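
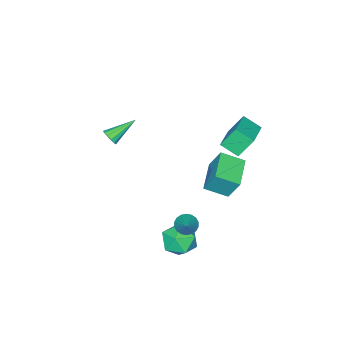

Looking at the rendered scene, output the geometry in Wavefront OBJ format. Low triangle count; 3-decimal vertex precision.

v 2.401 3.746 -4.533
v 3.571 3.888 -4.147
v 2.389 1.872 -3.813
v 3.559 2.014 -3.427
v 2.643 2.642 -2.874
v 2.651 3.801 -3.319
v 3.309 1.959 -4.641
v 3.317 3.118 -5.086
v 4.133 2.783 -4.213
v 3.721 3.205 -3.121
v 2.239 2.555 -4.839
v 1.827 2.977 -3.747
v 2.702 3.162 -2.479
v 3.301 2.95 -2.839
v 3.618 3.958 -1.421
v 3.225 3.231 -2.984
v 3.045 3.498 -3.029
v 2.798 3.698 -2.965
v 2.531 3.793 -2.805
v 2.298 3.762 -2.58
v 2.145 3.613 -2.336
v 2.103 3.374 -2.119
v 2.179 3.094 -1.974
v 2.358 2.827 -1.929
v 2.606 2.626 -1.993
v 2.872 2.532 -2.153
v 3.105 2.562 -2.378
v 3.258 2.712 -2.622
v -1.983 3.603 2.419
v -1.606 2.521 3.074
v -2.686 4.172 3.763
v -2.308 3.089 4.418
v -0.232 4.531 2.942
v 0.146 3.448 3.597
v -0.934 5.099 4.286
v -0.557 4.017 4.941
v -1.206 3.365 -0.09
v -1.348 4.14 1.484
v 0.497 4.459 -0.475
v 0.355 5.234 1.099
v -0.315 2.206 0.561
v -0.457 2.981 2.135
v 1.388 3.3 0.176
v 1.246 4.075 1.75
v 2.144 -3.67 1.099
v 2.404 -3.849 1.634
v 0.496 -3.07 2.101
v 2.496 -3.515 1.586
v 2.477 -3.231 1.384
v 2.352 -3.086 1.092
v 2.161 -3.126 0.802
v 1.965 -3.339 0.606
v 1.826 -3.657 0.568
v 1.788 -3.979 0.698
v 1.863 -4.203 0.955
v 2.027 -4.258 1.259
v 2.229 -4.125 1.511
f 1 12 6
f 1 6 2
f 1 2 8
f 1 8 11
f 1 11 12
f 2 6 10
f 6 12 5
f 12 11 3
f 11 8 7
f 8 2 9
f 4 10 5
f 4 5 3
f 4 3 7
f 4 7 9
f 4 9 10
f 5 10 6
f 3 5 12
f 7 3 11
f 9 7 8
f 10 9 2
f 14 13 16
f 14 16 15
f 16 13 17
f 16 17 15
f 17 13 18
f 17 18 15
f 18 13 19
f 18 19 15
f 19 13 20
f 19 20 15
f 20 13 21
f 20 21 15
f 21 13 22
f 21 22 15
f 22 13 23
f 22 23 15
f 23 13 24
f 23 24 15
f 24 13 25
f 24 25 15
f 25 13 26
f 25 26 15
f 26 13 27
f 26 27 15
f 27 13 28
f 27 28 15
f 28 13 14
f 28 14 15
f 30 32 29
f 33 30 29
f 29 32 31
f 31 33 29
f 30 36 32
f 34 30 33
f 34 36 30
f 32 36 31
f 35 33 31
f 31 36 35
f 35 34 33
f 36 34 35
f 38 40 37
f 41 38 37
f 37 40 39
f 39 41 37
f 38 44 40
f 42 38 41
f 42 44 38
f 40 44 39
f 43 41 39
f 39 44 43
f 43 42 41
f 44 42 43
f 46 45 48
f 46 48 47
f 48 45 49
f 48 49 47
f 49 45 50
f 49 50 47
f 50 45 51
f 50 51 47
f 51 45 52
f 51 52 47
f 52 45 53
f 52 53 47
f 53 45 54
f 53 54 47
f 54 45 55
f 54 55 47
f 55 45 56
f 55 56 47
f 56 45 57
f 56 57 47
f 57 45 46
f 57 46 47



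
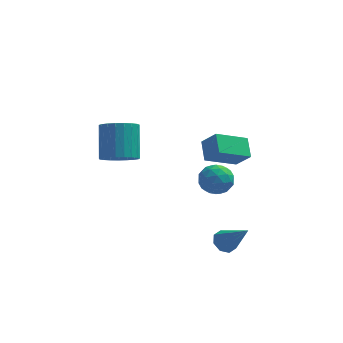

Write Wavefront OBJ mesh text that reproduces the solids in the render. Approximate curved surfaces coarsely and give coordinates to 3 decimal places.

v -2.04 -2.122 1.303
v -1.391 -2.65 1.814
v -1.492 -1.325 3.309
v -2.14 -0.798 2.797
v -1.149 -2.397 1.606
v -1.25 -1.072 3.101
v -1.061 -2.096 1.345
v -1.162 -0.771 2.84
v -1.142 -1.8 1.077
v -1.243 -0.475 2.572
v -1.378 -1.56 0.848
v -1.479 -0.235 2.343
v -1.729 -1.417 0.698
v -1.83 -0.092 2.193
v -2.133 -1.396 0.652
v -2.234 -0.071 2.147
v -2.521 -1.5 0.719
v -2.622 -0.175 2.213
v -2.826 -1.713 0.886
v -2.927 -0.388 2.381
v -2.995 -1.996 1.126
v -3.096 -0.671 2.621
v -2.999 -2.301 1.396
v -3.1 -0.976 2.891
v -2.836 -2.575 1.65
v -2.937 -1.25 3.145
v -2.536 -2.771 1.844
v -2.637 -1.446 3.339
v -2.151 -2.855 1.944
v -2.251 -1.53 3.439
v -1.745 -2.812 1.934
v -1.846 -1.487 3.428
v 3.533 -1.567 0.701
v 2.036 -2.357 1.518
v 3.345 -0.569 1.32
v 1.847 -1.358 2.137
v 4.233 -1.982 1.583
v 2.735 -2.771 2.4
v 4.044 -0.983 2.202
v 2.547 -1.773 3.019
v 3.088 -3.325 -3.671
v 3.626 -2.93 -3.844
v 4.192 -4.155 -2.129
v 3.309 -2.697 -3.491
v 2.862 -2.832 -3.244
v 2.548 -3.257 -3.247
v 2.55 -3.721 -3.498
v 2.867 -3.954 -3.851
v 3.313 -3.818 -4.098
v 3.628 -3.394 -4.095
v 1.666 3.491 -4.083
v 2.572 3.883 -4.238
v 2.348 2.137 -3.522
v 3.254 2.529 -3.677
v 2.666 2.899 -2.959
v 2.245 3.736 -3.306
v 2.675 2.284 -4.454
v 2.254 3.121 -4.801
v 3.196 3.137 -4.467
v 3.19 3.517 -3.544
v 1.73 2.503 -4.216
v 1.724 2.883 -3.293
v 2.059 3.806 -4.21
v 2.861 2.214 -3.55
v 2.515 2.432 -3.128
v 3.047 2.662 -3.22
v 1.867 3.719 -3.662
v 2.399 3.95 -3.753
v 2.454 3.371 -3.001
v 2.521 2.07 -4.007
v 3.053 2.301 -4.098
v 1.873 3.358 -4.54
v 2.405 3.588 -4.632
v 2.466 2.649 -4.759
v 2.958 3.598 -4.436
v 3.359 2.802 -4.106
v 3.019 2.658 -4.563
v 2.771 3.15 -4.767
v 2.955 3.821 -3.893
v 3.355 3.025 -3.563
v 3.01 3.242 -3.141
v 2.762 3.734 -3.345
v 3.321 3.382 -4.028
v 1.565 2.995 -4.197
v 1.965 2.199 -3.867
v 2.158 2.286 -4.415
v 1.91 2.778 -4.619
v 1.561 3.218 -3.654
v 1.962 2.422 -3.324
v 2.149 2.87 -2.993
v 1.901 3.362 -3.197
v 1.599 2.638 -3.732
f 2 1 5
f 2 5 3
f 3 5 6
f 3 6 4
f 5 1 7
f 5 7 6
f 6 7 8
f 6 8 4
f 7 1 9
f 7 9 8
f 8 9 10
f 8 10 4
f 9 1 11
f 9 11 10
f 10 11 12
f 10 12 4
f 11 1 13
f 11 13 12
f 12 13 14
f 12 14 4
f 13 1 15
f 13 15 14
f 14 15 16
f 14 16 4
f 15 1 17
f 15 17 16
f 16 17 18
f 16 18 4
f 17 1 19
f 17 19 18
f 18 19 20
f 18 20 4
f 19 1 21
f 19 21 20
f 20 21 22
f 20 22 4
f 21 1 23
f 21 23 22
f 22 23 24
f 22 24 4
f 23 1 25
f 23 25 24
f 24 25 26
f 24 26 4
f 25 1 27
f 25 27 26
f 26 27 28
f 26 28 4
f 27 1 29
f 27 29 28
f 28 29 30
f 28 30 4
f 29 1 31
f 29 31 30
f 30 31 32
f 30 32 4
f 31 1 2
f 31 2 32
f 32 2 3
f 32 3 4
f 34 36 33
f 37 34 33
f 33 36 35
f 35 37 33
f 34 40 36
f 38 34 37
f 38 40 34
f 36 40 35
f 39 37 35
f 35 40 39
f 39 38 37
f 40 38 39
f 42 41 44
f 42 44 43
f 44 41 45
f 44 45 43
f 45 41 46
f 45 46 43
f 46 41 47
f 46 47 43
f 47 41 48
f 47 48 43
f 48 41 49
f 48 49 43
f 49 41 50
f 49 50 43
f 50 41 42
f 50 42 43
f 51 88 67
f 88 62 91
f 67 91 56
f 88 91 67
f 51 67 63
f 67 56 68
f 63 68 52
f 67 68 63
f 51 63 72
f 63 52 73
f 72 73 58
f 63 73 72
f 51 72 84
f 72 58 87
f 84 87 61
f 72 87 84
f 51 84 88
f 84 61 92
f 88 92 62
f 84 92 88
f 52 68 79
f 68 56 82
f 79 82 60
f 68 82 79
f 56 91 69
f 91 62 90
f 69 90 55
f 91 90 69
f 62 92 89
f 92 61 85
f 89 85 53
f 92 85 89
f 61 87 86
f 87 58 74
f 86 74 57
f 87 74 86
f 58 73 78
f 73 52 75
f 78 75 59
f 73 75 78
f 54 80 66
f 80 60 81
f 66 81 55
f 80 81 66
f 54 66 64
f 66 55 65
f 64 65 53
f 66 65 64
f 54 64 71
f 64 53 70
f 71 70 57
f 64 70 71
f 54 71 76
f 71 57 77
f 76 77 59
f 71 77 76
f 54 76 80
f 76 59 83
f 80 83 60
f 76 83 80
f 55 81 69
f 81 60 82
f 69 82 56
f 81 82 69
f 53 65 89
f 65 55 90
f 89 90 62
f 65 90 89
f 57 70 86
f 70 53 85
f 86 85 61
f 70 85 86
f 59 77 78
f 77 57 74
f 78 74 58
f 77 74 78
f 60 83 79
f 83 59 75
f 79 75 52
f 83 75 79



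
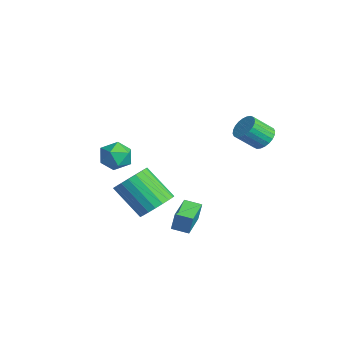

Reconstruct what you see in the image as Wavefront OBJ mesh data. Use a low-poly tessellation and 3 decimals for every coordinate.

v 3.594 3.212 3.567
v 4.088 2.851 3.248
v 3.96 1.927 4.094
v 3.466 2.288 4.413
v 4.233 2.993 3.425
v 4.105 2.069 4.271
v 4.281 3.169 3.623
v 4.152 2.244 4.47
v 4.224 3.351 3.813
v 4.095 2.426 4.66
v 4.071 3.511 3.966
v 3.942 2.587 4.812
v 3.846 3.627 4.058
v 3.717 2.702 4.904
v 3.582 3.679 4.075
v 3.454 2.755 4.921
v 3.32 3.66 4.015
v 3.192 2.736 4.861
v 3.1 3.573 3.886
v 2.972 2.649 4.732
v 2.955 3.431 3.709
v 2.827 2.507 4.555
v 2.908 3.256 3.51
v 2.779 2.331 4.357
v 2.965 3.074 3.32
v 2.836 2.149 4.167
v 3.118 2.913 3.168
v 2.989 1.989 4.014
v 3.343 2.798 3.076
v 3.214 1.873 3.922
v 3.606 2.745 3.059
v 3.478 1.821 3.905
v 3.868 2.764 3.119
v 3.74 1.84 3.965
v 3.054 -0.976 -1.714
v 3.204 -0.847 -0.704
v 1.891 -0.078 -1.657
v 2.041 0.051 -0.646
v 3.559 -0.311 -1.874
v 3.709 -0.182 -0.863
v 2.396 0.587 -1.816
v 2.546 0.716 -0.806
v 0.864 -2.885 2.835
v 1.453 -2.27 2.83
v 1.827 -3.81 2.49
v 2.416 -3.195 2.485
v 2.065 -3.442 3.22
v 1.47 -2.871 3.434
v 1.81 -3.209 1.886
v 1.215 -2.638 2.1
v 2.038 -2.47 2.244
v 2.195 -2.614 3.068
v 1.085 -3.466 2.252
v 1.242 -3.61 3.076
v 0.344 -0.632 -1.937
v 1.101 -0.63 -1.298
v -0.108 -1.507 0.135
v -0.864 -1.508 -0.503
v 0.925 -0.266 -1.224
v -0.283 -1.142 0.21
v 0.649 0.036 -1.272
v -0.56 -0.841 0.162
v 0.32 0.222 -1.436
v -0.889 -0.655 -0.002
v -0.005 0.26 -1.686
v -1.213 -0.617 -0.252
v -0.269 0.144 -1.98
v -1.478 -0.732 -0.546
v -0.427 -0.106 -2.266
v -1.636 -0.982 -0.832
v -0.452 -0.447 -2.495
v -1.661 -1.323 -1.061
v -0.339 -0.82 -2.628
v -1.548 -1.696 -1.194
v -0.108 -1.16 -2.641
v -1.317 -2.037 -1.207
v 0.201 -1.409 -2.533
v -1.007 -2.286 -1.099
v 0.535 -1.524 -2.321
v -0.673 -2.4 -0.888
v 0.836 -1.484 -2.044
v -0.372 -2.361 -0.61
v 1.052 -1.297 -1.747
v -0.156 -2.174 -0.313
v 1.146 -0.995 -1.484
v -0.063 -1.872 -0.05
f 2 1 5
f 2 5 3
f 3 5 6
f 3 6 4
f 5 1 7
f 5 7 6
f 6 7 8
f 6 8 4
f 7 1 9
f 7 9 8
f 8 9 10
f 8 10 4
f 9 1 11
f 9 11 10
f 10 11 12
f 10 12 4
f 11 1 13
f 11 13 12
f 12 13 14
f 12 14 4
f 13 1 15
f 13 15 14
f 14 15 16
f 14 16 4
f 15 1 17
f 15 17 16
f 16 17 18
f 16 18 4
f 17 1 19
f 17 19 18
f 18 19 20
f 18 20 4
f 19 1 21
f 19 21 20
f 20 21 22
f 20 22 4
f 21 1 23
f 21 23 22
f 22 23 24
f 22 24 4
f 23 1 25
f 23 25 24
f 24 25 26
f 24 26 4
f 25 1 27
f 25 27 26
f 26 27 28
f 26 28 4
f 27 1 29
f 27 29 28
f 28 29 30
f 28 30 4
f 29 1 31
f 29 31 30
f 30 31 32
f 30 32 4
f 31 1 33
f 31 33 32
f 32 33 34
f 32 34 4
f 33 1 2
f 33 2 34
f 34 2 3
f 34 3 4
f 36 38 35
f 39 36 35
f 35 38 37
f 37 39 35
f 36 42 38
f 40 36 39
f 40 42 36
f 38 42 37
f 41 39 37
f 37 42 41
f 41 40 39
f 42 40 41
f 43 54 48
f 43 48 44
f 43 44 50
f 43 50 53
f 43 53 54
f 44 48 52
f 48 54 47
f 54 53 45
f 53 50 49
f 50 44 51
f 46 52 47
f 46 47 45
f 46 45 49
f 46 49 51
f 46 51 52
f 47 52 48
f 45 47 54
f 49 45 53
f 51 49 50
f 52 51 44
f 56 55 59
f 56 59 57
f 57 59 60
f 57 60 58
f 59 55 61
f 59 61 60
f 60 61 62
f 60 62 58
f 61 55 63
f 61 63 62
f 62 63 64
f 62 64 58
f 63 55 65
f 63 65 64
f 64 65 66
f 64 66 58
f 65 55 67
f 65 67 66
f 66 67 68
f 66 68 58
f 67 55 69
f 67 69 68
f 68 69 70
f 68 70 58
f 69 55 71
f 69 71 70
f 70 71 72
f 70 72 58
f 71 55 73
f 71 73 72
f 72 73 74
f 72 74 58
f 73 55 75
f 73 75 74
f 74 75 76
f 74 76 58
f 75 55 77
f 75 77 76
f 76 77 78
f 76 78 58
f 77 55 79
f 77 79 78
f 78 79 80
f 78 80 58
f 79 55 81
f 79 81 80
f 80 81 82
f 80 82 58
f 81 55 83
f 81 83 82
f 82 83 84
f 82 84 58
f 83 55 85
f 83 85 84
f 84 85 86
f 84 86 58
f 85 55 56
f 85 56 86
f 86 56 57
f 86 57 58



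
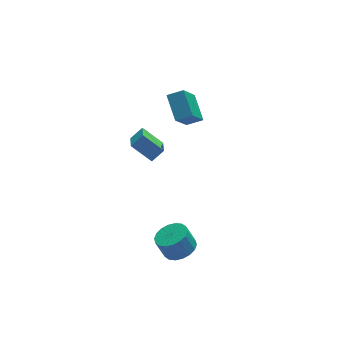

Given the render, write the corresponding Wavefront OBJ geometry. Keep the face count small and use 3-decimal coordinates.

v 0.054 0.817 4.165
v 0.925 0.606 4.537
v 0.039 2.254 5.016
v 0.91 2.043 5.387
v 1.01 1.817 2.493
v 1.881 1.606 2.864
v 0.995 3.254 3.343
v 1.866 3.043 3.715
v -0.923 -3.023 -3.131
v -0.034 -2.892 -2.823
v -0.468 -2.625 -1.682
v -1.357 -2.757 -1.989
v -0.145 -2.506 -2.955
v -0.58 -2.239 -1.814
v -0.411 -2.223 -3.123
v -0.846 -1.956 -1.981
v -0.778 -2.098 -3.292
v -1.213 -1.832 -2.15
v -1.174 -2.157 -3.429
v -1.608 -1.89 -2.287
v -1.52 -2.387 -3.507
v -1.954 -2.12 -2.365
v -1.747 -2.743 -3.51
v -2.182 -2.477 -2.369
v -1.812 -3.155 -3.438
v -2.246 -2.888 -2.297
v -1.7 -3.541 -3.306
v -2.135 -3.274 -2.165
v -1.434 -3.824 -3.139
v -1.869 -3.557 -1.997
v -1.067 -3.948 -2.97
v -1.502 -3.682 -1.828
v -0.672 -3.89 -2.833
v -1.106 -3.623 -1.691
v -0.326 -3.66 -2.755
v -0.76 -3.393 -1.613
v -0.098 -3.303 -2.751
v -0.533 -3.037 -1.61
v -1.568 3.754 0.18
v -1.899 2.556 0.779
v -0.847 3.866 0.804
v -1.178 2.667 1.402
v -0.622 3.013 -0.782
v -0.953 1.814 -0.184
v 0.099 3.124 -0.159
v -0.232 1.926 0.44
f 2 4 1
f 5 2 1
f 1 4 3
f 3 5 1
f 2 8 4
f 6 2 5
f 6 8 2
f 4 8 3
f 7 5 3
f 3 8 7
f 7 6 5
f 8 6 7
f 10 9 13
f 10 13 11
f 11 13 14
f 11 14 12
f 13 9 15
f 13 15 14
f 14 15 16
f 14 16 12
f 15 9 17
f 15 17 16
f 16 17 18
f 16 18 12
f 17 9 19
f 17 19 18
f 18 19 20
f 18 20 12
f 19 9 21
f 19 21 20
f 20 21 22
f 20 22 12
f 21 9 23
f 21 23 22
f 22 23 24
f 22 24 12
f 23 9 25
f 23 25 24
f 24 25 26
f 24 26 12
f 25 9 27
f 25 27 26
f 26 27 28
f 26 28 12
f 27 9 29
f 27 29 28
f 28 29 30
f 28 30 12
f 29 9 31
f 29 31 30
f 30 31 32
f 30 32 12
f 31 9 33
f 31 33 32
f 32 33 34
f 32 34 12
f 33 9 35
f 33 35 34
f 34 35 36
f 34 36 12
f 35 9 37
f 35 37 36
f 36 37 38
f 36 38 12
f 37 9 10
f 37 10 38
f 38 10 11
f 38 11 12
f 40 42 39
f 43 40 39
f 39 42 41
f 41 43 39
f 40 46 42
f 44 40 43
f 44 46 40
f 42 46 41
f 45 43 41
f 41 46 45
f 45 44 43
f 46 44 45



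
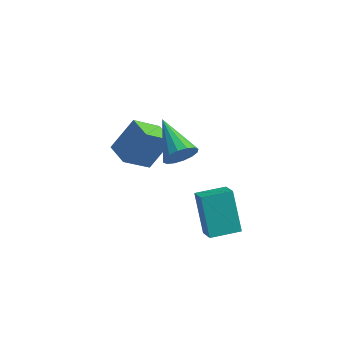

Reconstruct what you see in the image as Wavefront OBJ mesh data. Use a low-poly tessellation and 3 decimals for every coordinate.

v 1.896 2.452 -1.791
v 2.505 1.683 -1.084
v 3.048 3.382 -1.772
v 3.657 2.612 -1.065
v 2.703 1.488 -3.535
v 3.312 0.718 -2.828
v 3.855 2.417 -3.516
v 4.464 1.648 -2.809
v 2.045 0.432 3.111
v 2.58 0.663 3.688
v 0.635 1.808 3.869
v 2.655 0.921 3.359
v 2.566 1.048 2.964
v 2.338 1.01 2.608
v 2.031 0.817 2.387
v 1.728 0.521 2.36
v 1.509 0.202 2.534
v 1.435 -0.056 2.863
v 1.523 -0.183 3.258
v 1.752 -0.145 3.614
v 2.059 0.048 3.835
v 2.362 0.344 3.862
v -1.271 1.842 -0.07
v -0.544 2.782 1.362
v -2.223 2.62 -0.097
v -1.496 3.56 1.334
v -0.424 2.84 -1.154
v 0.303 3.78 0.277
v -1.376 3.618 -1.182
v -0.649 4.558 0.25
f 2 4 1
f 5 2 1
f 1 4 3
f 3 5 1
f 2 8 4
f 6 2 5
f 6 8 2
f 4 8 3
f 7 5 3
f 3 8 7
f 7 6 5
f 8 6 7
f 10 9 12
f 10 12 11
f 12 9 13
f 12 13 11
f 13 9 14
f 13 14 11
f 14 9 15
f 14 15 11
f 15 9 16
f 15 16 11
f 16 9 17
f 16 17 11
f 17 9 18
f 17 18 11
f 18 9 19
f 18 19 11
f 19 9 20
f 19 20 11
f 20 9 21
f 20 21 11
f 21 9 22
f 21 22 11
f 22 9 10
f 22 10 11
f 24 26 23
f 27 24 23
f 23 26 25
f 25 27 23
f 24 30 26
f 28 24 27
f 28 30 24
f 26 30 25
f 29 27 25
f 25 30 29
f 29 28 27
f 30 28 29



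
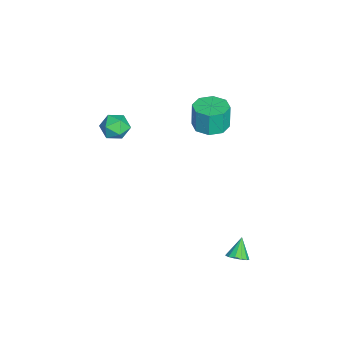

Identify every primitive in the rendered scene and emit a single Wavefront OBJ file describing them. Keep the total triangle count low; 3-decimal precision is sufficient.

v -2.19 1.927 0.438
v -1.486 2.547 0.496
v -1.606 2.553 1.881
v -2.31 1.933 1.822
v -2.128 2.865 0.438
v -2.249 2.871 1.823
v -2.807 2.633 0.38
v -2.928 2.64 1.765
v -3.124 1.988 0.356
v -3.245 1.995 1.741
v -2.894 1.307 0.379
v -3.014 1.313 1.764
v -2.251 0.989 0.437
v -2.372 0.995 1.822
v -1.572 1.22 0.495
v -1.693 1.227 1.88
v -1.255 1.865 0.519
v -1.376 1.872 1.904
v 0.293 -2.087 2.487
v 1.067 -2.146 2.296
v 0.493 -2.834 3.524
v 1.267 -2.893 3.333
v 0.968 -2.195 3.585
v 0.845 -1.734 2.944
v 0.715 -3.246 2.876
v 0.592 -2.785 2.235
v 1.328 -2.862 2.537
v 1.484 -2.212 2.975
v 0.076 -2.768 2.845
v 0.232 -2.118 3.283
v 4.334 3.444 -3.459
v 4.615 3.049 -3.14
v 3.626 3.636 -2.601
v 4.762 3.335 -3.083
v 4.773 3.656 -3.145
v 4.645 3.909 -3.307
v 4.419 4.014 -3.518
v 4.165 3.939 -3.71
v 3.966 3.706 -3.822
v 3.883 3.389 -3.82
v 3.944 3.09 -3.702
v 4.128 2.904 -3.508
v 4.379 2.888 -3.298
f 2 1 5
f 2 5 3
f 3 5 6
f 3 6 4
f 5 1 7
f 5 7 6
f 6 7 8
f 6 8 4
f 7 1 9
f 7 9 8
f 8 9 10
f 8 10 4
f 9 1 11
f 9 11 10
f 10 11 12
f 10 12 4
f 11 1 13
f 11 13 12
f 12 13 14
f 12 14 4
f 13 1 15
f 13 15 14
f 14 15 16
f 14 16 4
f 15 1 17
f 15 17 16
f 16 17 18
f 16 18 4
f 17 1 2
f 17 2 18
f 18 2 3
f 18 3 4
f 19 30 24
f 19 24 20
f 19 20 26
f 19 26 29
f 19 29 30
f 20 24 28
f 24 30 23
f 30 29 21
f 29 26 25
f 26 20 27
f 22 28 23
f 22 23 21
f 22 21 25
f 22 25 27
f 22 27 28
f 23 28 24
f 21 23 30
f 25 21 29
f 27 25 26
f 28 27 20
f 32 31 34
f 32 34 33
f 34 31 35
f 34 35 33
f 35 31 36
f 35 36 33
f 36 31 37
f 36 37 33
f 37 31 38
f 37 38 33
f 38 31 39
f 38 39 33
f 39 31 40
f 39 40 33
f 40 31 41
f 40 41 33
f 41 31 42
f 41 42 33
f 42 31 43
f 42 43 33
f 43 31 32
f 43 32 33



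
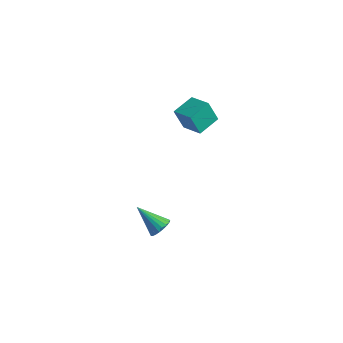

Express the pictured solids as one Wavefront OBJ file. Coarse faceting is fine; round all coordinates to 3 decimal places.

v -0.062 -0.724 -4.195
v 0.281 -0.506 -3.753
v -1.278 -0.816 -3.205
v 0.184 -0.298 -3.852
v 0.046 -0.163 -4.01
v -0.112 -0.126 -4.2
v -0.261 -0.192 -4.389
v -0.375 -0.35 -4.544
v -0.435 -0.572 -4.639
v -0.431 -0.821 -4.657
v -0.363 -1.053 -4.596
v -0.243 -1.228 -4.464
v -0.092 -1.316 -4.286
v 0.065 -1.301 -4.093
v 0.199 -1.187 -3.917
v 0.289 -0.992 -3.789
v 0.317 -0.751 -3.731
v -0.393 1.703 1.186
v -0.814 1.541 2.255
v -0.16 2.829 1.449
v -0.581 2.667 2.517
v 0.681 1.393 1.563
v 0.26 1.231 2.631
v 0.914 2.519 1.825
v 0.493 2.357 2.894
f 2 1 4
f 2 4 3
f 4 1 5
f 4 5 3
f 5 1 6
f 5 6 3
f 6 1 7
f 6 7 3
f 7 1 8
f 7 8 3
f 8 1 9
f 8 9 3
f 9 1 10
f 9 10 3
f 10 1 11
f 10 11 3
f 11 1 12
f 11 12 3
f 12 1 13
f 12 13 3
f 13 1 14
f 13 14 3
f 14 1 15
f 14 15 3
f 15 1 16
f 15 16 3
f 16 1 17
f 16 17 3
f 17 1 2
f 17 2 3
f 19 21 18
f 22 19 18
f 18 21 20
f 20 22 18
f 19 25 21
f 23 19 22
f 23 25 19
f 21 25 20
f 24 22 20
f 20 25 24
f 24 23 22
f 25 23 24



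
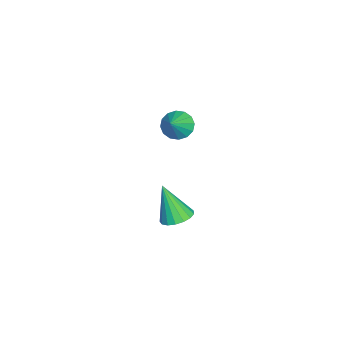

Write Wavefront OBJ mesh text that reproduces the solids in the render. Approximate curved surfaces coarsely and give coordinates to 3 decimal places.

v 2.609 -2.446 -2.191
v 3.1 -2.125 -1.989
v 2.391 -2.994 -0.789
v 2.872 -1.939 -1.951
v 2.584 -1.868 -1.969
v 2.302 -1.93 -2.036
v 2.09 -2.11 -2.14
v 1.997 -2.367 -2.255
v 2.044 -2.643 -2.355
v 2.22 -2.873 -2.418
v 2.486 -3.006 -2.428
v 2.779 -3.01 -2.384
v 3.034 -2.885 -2.296
v 3.191 -2.66 -2.184
v 3.214 -2.386 -2.073
v -2.226 -3.282 -1.146
v -1.815 -3.159 -1.621
v -1.414 -3.398 -0.474
v -1.883 -2.863 -1.488
v -2.043 -2.68 -1.263
v -2.252 -2.658 -1.007
v -2.454 -2.803 -0.788
v -2.595 -3.077 -0.665
v -2.637 -3.406 -0.671
v -2.568 -3.701 -0.805
v -2.408 -3.884 -1.029
v -2.199 -3.906 -1.285
v -1.997 -3.761 -1.504
v -1.857 -3.487 -1.627
f 2 1 4
f 2 4 3
f 4 1 5
f 4 5 3
f 5 1 6
f 5 6 3
f 6 1 7
f 6 7 3
f 7 1 8
f 7 8 3
f 8 1 9
f 8 9 3
f 9 1 10
f 9 10 3
f 10 1 11
f 10 11 3
f 11 1 12
f 11 12 3
f 12 1 13
f 12 13 3
f 13 1 14
f 13 14 3
f 14 1 15
f 14 15 3
f 15 1 2
f 15 2 3
f 17 16 19
f 17 19 18
f 19 16 20
f 19 20 18
f 20 16 21
f 20 21 18
f 21 16 22
f 21 22 18
f 22 16 23
f 22 23 18
f 23 16 24
f 23 24 18
f 24 16 25
f 24 25 18
f 25 16 26
f 25 26 18
f 26 16 27
f 26 27 18
f 27 16 28
f 27 28 18
f 28 16 29
f 28 29 18
f 29 16 17
f 29 17 18



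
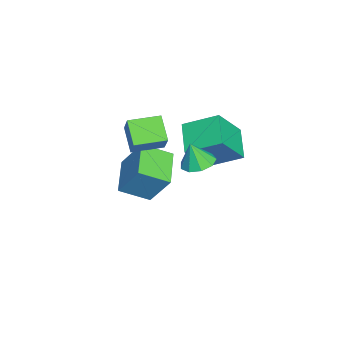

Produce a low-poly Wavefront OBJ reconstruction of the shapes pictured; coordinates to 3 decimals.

v -0.981 -4.331 0.131
v -2.028 -4.818 1.072
v -1.607 -2.839 0.207
v -2.655 -3.326 1.148
v -0.085 -4.014 1.292
v -1.133 -4.501 2.233
v -0.712 -2.522 1.368
v -1.759 -3.009 2.309
v -0.54 -0.83 1.786
v -0.493 0.846 2.614
v 0.937 -0.472 0.98
v 0.983 1.204 1.808
v 0.577 -1.684 3.452
v 0.623 -0.008 4.28
v 2.053 -1.326 2.646
v 2.1 0.35 3.474
v 3.393 -0.524 3.03
v 4.163 -0.81 2.914
v 3.447 -0.876 4.25
v 4.18 -0.264 3.07
v 3.828 0.159 3.208
v 3.273 0.263 3.263
v 2.774 -0.001 3.209
v 2.564 -0.511 3.071
v 2.742 -1.026 2.915
v 3.225 -1.307 2.812
v 3.786 -1.222 2.812
v -2.765 -5.111 -1.949
v -2.322 -4.056 -0.225
v -3.155 -3.649 -2.745
v -2.712 -2.593 -1.02
v -0.828 -4.927 -2.56
v -0.385 -3.871 -0.835
v -1.218 -3.464 -3.355
v -0.775 -2.409 -1.631
f 2 4 1
f 5 2 1
f 1 4 3
f 3 5 1
f 2 8 4
f 6 2 5
f 6 8 2
f 4 8 3
f 7 5 3
f 3 8 7
f 7 6 5
f 8 6 7
f 10 12 9
f 13 10 9
f 9 12 11
f 11 13 9
f 10 16 12
f 14 10 13
f 14 16 10
f 12 16 11
f 15 13 11
f 11 16 15
f 15 14 13
f 16 14 15
f 18 17 20
f 18 20 19
f 20 17 21
f 20 21 19
f 21 17 22
f 21 22 19
f 22 17 23
f 22 23 19
f 23 17 24
f 23 24 19
f 24 17 25
f 24 25 19
f 25 17 26
f 25 26 19
f 26 17 27
f 26 27 19
f 27 17 18
f 27 18 19
f 29 31 28
f 32 29 28
f 28 31 30
f 30 32 28
f 29 35 31
f 33 29 32
f 33 35 29
f 31 35 30
f 34 32 30
f 30 35 34
f 34 33 32
f 35 33 34



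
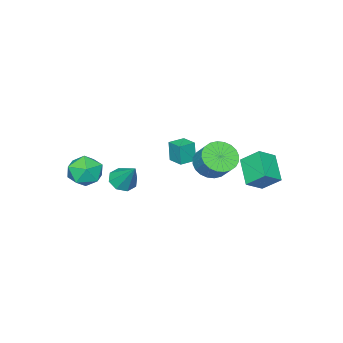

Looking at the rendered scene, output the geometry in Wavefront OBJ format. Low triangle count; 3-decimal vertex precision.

v -3.586 2.618 0.653
v -2.546 2.346 1.348
v -3.942 3.622 1.577
v -2.902 3.35 2.272
v -2.618 3.85 -0.312
v -1.578 3.578 0.383
v -2.974 4.854 0.612
v -1.934 4.582 1.307
v -1.034 1.616 1.496
v -0.121 1.115 1.629
v 0.247 2.062 2.677
v -0.666 2.564 2.544
v -0.019 1.392 1.344
v 0.348 2.339 2.392
v -0.072 1.702 1.082
v 0.295 2.649 2.13
v -0.272 2 0.883
v 0.095 2.947 1.932
v -0.587 2.239 0.777
v -0.22 3.186 1.826
v -0.971 2.383 0.781
v -0.604 3.33 1.83
v -1.364 2.411 0.894
v -0.997 3.358 1.942
v -1.706 2.318 1.098
v -1.339 3.265 2.147
v -1.947 2.118 1.363
v -1.579 3.065 2.411
v -2.048 1.841 1.648
v -1.681 2.788 2.696
v -1.995 1.531 1.91
v -1.628 2.478 2.958
v -1.795 1.233 2.108
v -1.428 2.18 3.157
v -1.48 0.994 2.214
v -1.113 1.941 3.263
v -1.096 0.85 2.21
v -0.729 1.797 3.259
v -0.703 0.822 2.098
v -0.336 1.769 3.146
v -0.361 0.915 1.893
v 0.006 1.862 2.942
v 1.85 -2.106 -0.033
v 2.607 -1.891 -0.326
v 2.09 -0.954 1.433
v 2.14 -1.51 -0.549
v 1.503 -1.478 -0.47
v 1.069 -1.813 -0.135
v 1.092 -2.321 0.26
v 1.559 -2.702 0.483
v 2.197 -2.734 0.404
v 2.631 -2.398 0.069
v -2.112 -1.201 0.407
v -2.192 -1.361 1.705
v -1.892 -0.215 0.542
v -1.972 -0.374 1.84
v -1.128 -1.426 0.44
v -1.208 -1.585 1.738
v -0.908 -0.439 0.575
v -0.988 -0.599 1.873
v 2.968 -2.581 0.663
v 3.902 -1.986 0.862
v 3.698 -4.014 1.518
v 4.632 -3.419 1.717
v 3.673 -3.153 2.241
v 3.222 -2.267 1.713
v 4.378 -3.733 0.667
v 3.927 -2.847 0.139
v 4.774 -2.698 0.864
v 4.338 -2.34 1.838
v 3.262 -3.66 0.542
v 2.826 -3.302 1.516
f 2 4 1
f 5 2 1
f 1 4 3
f 3 5 1
f 2 8 4
f 6 2 5
f 6 8 2
f 4 8 3
f 7 5 3
f 3 8 7
f 7 6 5
f 8 6 7
f 10 9 13
f 10 13 11
f 11 13 14
f 11 14 12
f 13 9 15
f 13 15 14
f 14 15 16
f 14 16 12
f 15 9 17
f 15 17 16
f 16 17 18
f 16 18 12
f 17 9 19
f 17 19 18
f 18 19 20
f 18 20 12
f 19 9 21
f 19 21 20
f 20 21 22
f 20 22 12
f 21 9 23
f 21 23 22
f 22 23 24
f 22 24 12
f 23 9 25
f 23 25 24
f 24 25 26
f 24 26 12
f 25 9 27
f 25 27 26
f 26 27 28
f 26 28 12
f 27 9 29
f 27 29 28
f 28 29 30
f 28 30 12
f 29 9 31
f 29 31 30
f 30 31 32
f 30 32 12
f 31 9 33
f 31 33 32
f 32 33 34
f 32 34 12
f 33 9 35
f 33 35 34
f 34 35 36
f 34 36 12
f 35 9 37
f 35 37 36
f 36 37 38
f 36 38 12
f 37 9 39
f 37 39 38
f 38 39 40
f 38 40 12
f 39 9 41
f 39 41 40
f 40 41 42
f 40 42 12
f 41 9 10
f 41 10 42
f 42 10 11
f 42 11 12
f 44 43 46
f 44 46 45
f 46 43 47
f 46 47 45
f 47 43 48
f 47 48 45
f 48 43 49
f 48 49 45
f 49 43 50
f 49 50 45
f 50 43 51
f 50 51 45
f 51 43 52
f 51 52 45
f 52 43 44
f 52 44 45
f 54 56 53
f 57 54 53
f 53 56 55
f 55 57 53
f 54 60 56
f 58 54 57
f 58 60 54
f 56 60 55
f 59 57 55
f 55 60 59
f 59 58 57
f 60 58 59
f 61 72 66
f 61 66 62
f 61 62 68
f 61 68 71
f 61 71 72
f 62 66 70
f 66 72 65
f 72 71 63
f 71 68 67
f 68 62 69
f 64 70 65
f 64 65 63
f 64 63 67
f 64 67 69
f 64 69 70
f 65 70 66
f 63 65 72
f 67 63 71
f 69 67 68
f 70 69 62



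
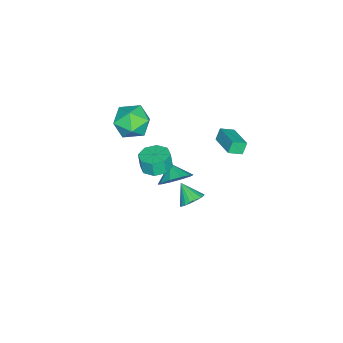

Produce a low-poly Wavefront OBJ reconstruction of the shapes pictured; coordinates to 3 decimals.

v -2.733 0.681 1.374
v -3.107 0.808 2.104
v -3.248 1.367 0.991
v -3.622 1.494 1.721
v -1.458 1.886 1.819
v -1.832 2.013 2.549
v -1.973 2.572 1.436
v -2.347 2.699 2.166
v -1.478 -2.464 -1.243
v -0.981 -1.657 -1.093
v -1.045 -1.808 -0.066
v -1.542 -2.616 -0.217
v -1.706 -1.54 -1.121
v -1.77 -1.691 -0.094
v -2.297 -1.964 -1.221
v -2.361 -2.116 -0.194
v -2.409 -2.682 -1.334
v -2.473 -2.833 -0.307
v -1.975 -3.272 -1.394
v -2.039 -3.423 -0.367
v -1.25 -3.389 -1.366
v -1.314 -3.54 -0.339
v -0.659 -2.964 -1.266
v -0.723 -3.116 -0.239
v -0.547 -2.247 -1.153
v -0.611 -2.398 -0.126
v -2.767 -1.777 -3.697
v -1.974 -1.851 -2.939
v -3.473 -2.423 -3.023
v -2.347 -1.3 -2.8
v -2.88 -0.93 -3.004
v -3.37 -0.885 -3.473
v -3.63 -1.18 -4.028
v -3.56 -1.703 -4.456
v -3.188 -2.255 -4.594
v -2.655 -2.624 -4.39
v -2.165 -2.67 -3.921
v -1.905 -2.375 -3.367
v 1.628 0.9 0.017
v 2.348 0.776 0.289
v 1.152 0.04 0.883
v 2.235 1.038 0.487
v 2.002 1.272 0.592
v 1.694 1.433 0.583
v 1.373 1.488 0.462
v 1.103 1.427 0.253
v 0.937 1.262 -0.003
v 0.907 1.025 -0.255
v 1.02 0.763 -0.453
v 1.254 0.528 -0.558
v 1.561 0.367 -0.549
v 1.882 0.312 -0.428
v 2.152 0.373 -0.219
v 2.319 0.539 0.037
v -0.399 -2.473 4.331
v 0.63 -3.084 4.045
v -1.49 -3.956 3.575
v -0.461 -4.567 3.289
v -0.782 -4.421 4.468
v -0.108 -3.505 4.935
v -0.752 -3.535 2.685
v -0.078 -2.619 3.152
v 0.411 -3.741 3.028
v 0.393 -4.288 4.129
v -1.253 -2.752 3.491
v -1.271 -3.299 4.592
f 2 4 1
f 5 2 1
f 1 4 3
f 3 5 1
f 2 8 4
f 6 2 5
f 6 8 2
f 4 8 3
f 7 5 3
f 3 8 7
f 7 6 5
f 8 6 7
f 10 9 13
f 10 13 11
f 11 13 14
f 11 14 12
f 13 9 15
f 13 15 14
f 14 15 16
f 14 16 12
f 15 9 17
f 15 17 16
f 16 17 18
f 16 18 12
f 17 9 19
f 17 19 18
f 18 19 20
f 18 20 12
f 19 9 21
f 19 21 20
f 20 21 22
f 20 22 12
f 21 9 23
f 21 23 22
f 22 23 24
f 22 24 12
f 23 9 25
f 23 25 24
f 24 25 26
f 24 26 12
f 25 9 10
f 25 10 26
f 26 10 11
f 26 11 12
f 28 27 30
f 28 30 29
f 30 27 31
f 30 31 29
f 31 27 32
f 31 32 29
f 32 27 33
f 32 33 29
f 33 27 34
f 33 34 29
f 34 27 35
f 34 35 29
f 35 27 36
f 35 36 29
f 36 27 37
f 36 37 29
f 37 27 38
f 37 38 29
f 38 27 28
f 38 28 29
f 40 39 42
f 40 42 41
f 42 39 43
f 42 43 41
f 43 39 44
f 43 44 41
f 44 39 45
f 44 45 41
f 45 39 46
f 45 46 41
f 46 39 47
f 46 47 41
f 47 39 48
f 47 48 41
f 48 39 49
f 48 49 41
f 49 39 50
f 49 50 41
f 50 39 51
f 50 51 41
f 51 39 52
f 51 52 41
f 52 39 53
f 52 53 41
f 53 39 54
f 53 54 41
f 54 39 40
f 54 40 41
f 55 66 60
f 55 60 56
f 55 56 62
f 55 62 65
f 55 65 66
f 56 60 64
f 60 66 59
f 66 65 57
f 65 62 61
f 62 56 63
f 58 64 59
f 58 59 57
f 58 57 61
f 58 61 63
f 58 63 64
f 59 64 60
f 57 59 66
f 61 57 65
f 63 61 62
f 64 63 56



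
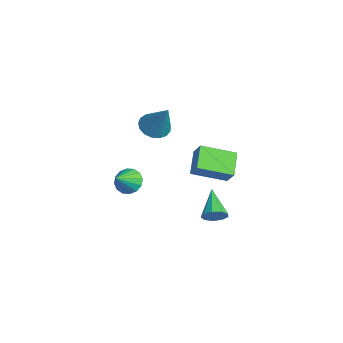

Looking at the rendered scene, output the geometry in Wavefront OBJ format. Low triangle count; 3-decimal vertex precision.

v 1.84 -1.071 -0.385
v 0.67 -0.546 0.432
v 2.211 0.764 -1.031
v 1.041 1.288 -0.215
v 2.499 -0.908 0.455
v 1.329 -0.384 1.271
v 2.87 0.926 -0.192
v 1.7 1.451 0.625
v -3.09 -1.57 0.233
v -2.483 -1.097 -0.253
v -1.95 -1.15 2.067
v -2.78 -0.799 -0.137
v -3.147 -0.678 0.064
v -3.501 -0.762 0.303
v -3.761 -1.03 0.526
v -3.867 -1.423 0.682
v -3.796 -1.849 0.736
v -3.562 -2.211 0.674
v -3.221 -2.427 0.511
v -2.849 -2.446 0.284
v -2.533 -2.265 0.046
v -2.344 -1.925 -0.149
v -2.326 -1.503 -0.257
v 4.334 -0.523 -2.003
v 4.635 -0.767 -1.42
v 2.786 -0.217 -1.077
v 4.707 -0.295 -1.456
v 4.604 0.07 -1.749
v 4.375 0.157 -2.16
v 4.127 -0.074 -2.498
v 3.976 -0.515 -2.604
v 3.992 -0.961 -2.43
v 4.168 -1.202 -2.055
v 4.422 -1.125 -1.656
v -1.722 -3.383 -2.882
v -1.122 -3.462 -3.465
v -0.958 -4.257 -1.978
v -1.005 -3.116 -3.229
v -1.08 -2.842 -2.9
v -1.327 -2.712 -2.567
v -1.68 -2.763 -2.317
v -2.044 -2.979 -2.219
v -2.321 -3.304 -2.299
v -2.438 -3.651 -2.534
v -2.363 -3.925 -2.863
v -2.116 -4.055 -3.197
v -1.764 -4.004 -3.446
v -1.4 -3.787 -3.544
f 2 4 1
f 5 2 1
f 1 4 3
f 3 5 1
f 2 8 4
f 6 2 5
f 6 8 2
f 4 8 3
f 7 5 3
f 3 8 7
f 7 6 5
f 8 6 7
f 10 9 12
f 10 12 11
f 12 9 13
f 12 13 11
f 13 9 14
f 13 14 11
f 14 9 15
f 14 15 11
f 15 9 16
f 15 16 11
f 16 9 17
f 16 17 11
f 17 9 18
f 17 18 11
f 18 9 19
f 18 19 11
f 19 9 20
f 19 20 11
f 20 9 21
f 20 21 11
f 21 9 22
f 21 22 11
f 22 9 23
f 22 23 11
f 23 9 10
f 23 10 11
f 25 24 27
f 25 27 26
f 27 24 28
f 27 28 26
f 28 24 29
f 28 29 26
f 29 24 30
f 29 30 26
f 30 24 31
f 30 31 26
f 31 24 32
f 31 32 26
f 32 24 33
f 32 33 26
f 33 24 34
f 33 34 26
f 34 24 25
f 34 25 26
f 36 35 38
f 36 38 37
f 38 35 39
f 38 39 37
f 39 35 40
f 39 40 37
f 40 35 41
f 40 41 37
f 41 35 42
f 41 42 37
f 42 35 43
f 42 43 37
f 43 35 44
f 43 44 37
f 44 35 45
f 44 45 37
f 45 35 46
f 45 46 37
f 46 35 47
f 46 47 37
f 47 35 48
f 47 48 37
f 48 35 36
f 48 36 37



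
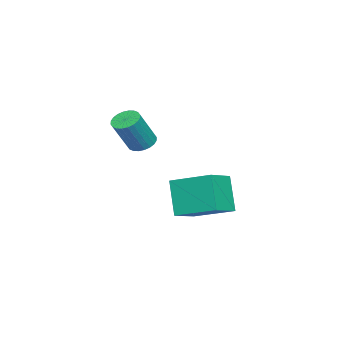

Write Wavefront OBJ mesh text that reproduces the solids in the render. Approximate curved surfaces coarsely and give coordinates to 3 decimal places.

v 0.031 -0.39 -4.011
v -0.674 -0.846 -2.408
v 0.275 1.42 -3.389
v -0.43 0.965 -1.786
v 1.39 -0.745 -3.514
v 0.685 -1.2 -1.911
v 1.634 1.066 -2.892
v 0.929 0.61 -1.289
v 2.651 -1.617 0.781
v 3.009 -1.997 0.467
v 3.848 -2.363 1.864
v 3.489 -1.983 2.179
v 3.13 -1.793 0.448
v 3.969 -2.159 1.845
v 3.178 -1.562 0.479
v 4.016 -1.928 1.876
v 3.145 -1.34 0.557
v 3.984 -1.705 1.954
v 3.038 -1.159 0.669
v 3.876 -1.525 2.066
v 2.871 -1.049 0.798
v 3.71 -1.414 2.195
v 2.671 -1.025 0.924
v 3.51 -1.39 2.321
v 2.468 -1.091 1.029
v 3.306 -1.456 2.426
v 2.292 -1.237 1.096
v 3.131 -1.603 2.493
v 2.171 -1.441 1.115
v 3.01 -1.807 2.512
v 2.124 -1.672 1.084
v 2.962 -2.038 2.481
v 2.156 -1.895 1.006
v 2.995 -2.26 2.403
v 2.264 -2.075 0.894
v 3.102 -2.441 2.291
v 2.43 -2.186 0.765
v 3.269 -2.551 2.162
v 2.63 -2.21 0.639
v 3.469 -2.575 2.036
v 2.834 -2.144 0.534
v 3.672 -2.509 1.931
f 2 4 1
f 5 2 1
f 1 4 3
f 3 5 1
f 2 8 4
f 6 2 5
f 6 8 2
f 4 8 3
f 7 5 3
f 3 8 7
f 7 6 5
f 8 6 7
f 10 9 13
f 10 13 11
f 11 13 14
f 11 14 12
f 13 9 15
f 13 15 14
f 14 15 16
f 14 16 12
f 15 9 17
f 15 17 16
f 16 17 18
f 16 18 12
f 17 9 19
f 17 19 18
f 18 19 20
f 18 20 12
f 19 9 21
f 19 21 20
f 20 21 22
f 20 22 12
f 21 9 23
f 21 23 22
f 22 23 24
f 22 24 12
f 23 9 25
f 23 25 24
f 24 25 26
f 24 26 12
f 25 9 27
f 25 27 26
f 26 27 28
f 26 28 12
f 27 9 29
f 27 29 28
f 28 29 30
f 28 30 12
f 29 9 31
f 29 31 30
f 30 31 32
f 30 32 12
f 31 9 33
f 31 33 32
f 32 33 34
f 32 34 12
f 33 9 35
f 33 35 34
f 34 35 36
f 34 36 12
f 35 9 37
f 35 37 36
f 36 37 38
f 36 38 12
f 37 9 39
f 37 39 38
f 38 39 40
f 38 40 12
f 39 9 41
f 39 41 40
f 40 41 42
f 40 42 12
f 41 9 10
f 41 10 42
f 42 10 11
f 42 11 12



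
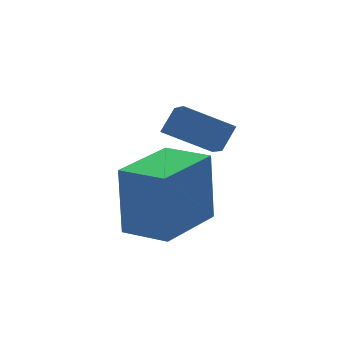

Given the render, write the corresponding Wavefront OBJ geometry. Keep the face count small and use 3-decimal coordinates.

v 2.8 -0.546 0.267
v 1.62 -0.123 0.913
v 2.858 0.418 -0.259
v 1.678 0.841 0.386
v 3.242 -0.241 0.874
v 2.062 0.182 1.519
v 3.3 0.723 0.347
v 2.12 1.146 0.993
v 1.306 -1.122 -2.275
v 1.28 -0.928 -0.254
v 0.453 -0.12 -2.382
v 0.428 0.073 -0.361
v 2.832 0.167 -2.379
v 2.807 0.36 -0.358
v 1.98 1.168 -2.486
v 1.954 1.362 -0.465
f 2 4 1
f 5 2 1
f 1 4 3
f 3 5 1
f 2 8 4
f 6 2 5
f 6 8 2
f 4 8 3
f 7 5 3
f 3 8 7
f 7 6 5
f 8 6 7
f 10 12 9
f 13 10 9
f 9 12 11
f 11 13 9
f 10 16 12
f 14 10 13
f 14 16 10
f 12 16 11
f 15 13 11
f 11 16 15
f 15 14 13
f 16 14 15



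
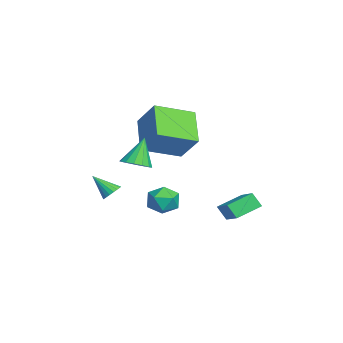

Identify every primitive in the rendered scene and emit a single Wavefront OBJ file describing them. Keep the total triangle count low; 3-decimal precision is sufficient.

v -4.264 -1.372 3.361
v -3.273 -0.609 4.737
v -4.823 0.634 2.651
v -3.832 1.397 4.028
v -2.528 -1.337 2.092
v -1.537 -0.574 3.469
v -3.087 0.669 1.383
v -2.096 1.432 2.759
v -0.438 0.049 -0.574
v -0.08 0.345 0.189
v 0.34 -1.165 -0.469
v 0.698 -0.869 0.294
v -0.165 -1.097 0.265
v -0.646 -0.346 0.2
v 0.906 -0.474 -0.48
v 0.425 0.277 -0.545
v 0.751 0.022 0.248
v 0.089 -0.363 0.708
v 0.171 -0.457 -0.988
v -0.491 -0.842 -0.528
v -0.825 -2.744 -0.008
v -0.338 -2.69 0.263
v -1.255 -3.656 0.948
v -0.479 -2.513 0.367
v -0.689 -2.382 0.397
v -0.926 -2.323 0.347
v -1.143 -2.347 0.227
v -1.297 -2.45 0.06
v -1.357 -2.611 -0.121
v -1.312 -2.798 -0.279
v -1.17 -2.975 -0.384
v -0.96 -3.105 -0.414
v -0.723 -3.165 -0.364
v -0.507 -3.14 -0.243
v -0.353 -3.038 -0.076
v -0.293 -2.877 0.104
v 0.819 -1.705 2.499
v 1.326 -2.177 2.858
v 0.201 -1.255 3.961
v 1.516 -1.822 2.83
v 1.519 -1.436 2.712
v 1.335 -1.121 2.538
v 1.013 -0.964 2.353
v 0.639 -1.005 2.207
v 0.313 -1.233 2.14
v 0.123 -1.588 2.168
v 0.119 -1.974 2.286
v 0.303 -2.289 2.46
v 0.626 -2.446 2.645
v 1 -2.405 2.791
v -0.198 2.628 -0.706
v -0.748 3.867 -0.191
v -1.666 2.283 -1.447
v -2.216 3.522 -0.932
v 0.076 3.058 -1.448
v -0.474 4.297 -0.933
v -1.392 2.713 -2.189
v -1.942 3.952 -1.674
f 2 4 1
f 5 2 1
f 1 4 3
f 3 5 1
f 2 8 4
f 6 2 5
f 6 8 2
f 4 8 3
f 7 5 3
f 3 8 7
f 7 6 5
f 8 6 7
f 9 20 14
f 9 14 10
f 9 10 16
f 9 16 19
f 9 19 20
f 10 14 18
f 14 20 13
f 20 19 11
f 19 16 15
f 16 10 17
f 12 18 13
f 12 13 11
f 12 11 15
f 12 15 17
f 12 17 18
f 13 18 14
f 11 13 20
f 15 11 19
f 17 15 16
f 18 17 10
f 22 21 24
f 22 24 23
f 24 21 25
f 24 25 23
f 25 21 26
f 25 26 23
f 26 21 27
f 26 27 23
f 27 21 28
f 27 28 23
f 28 21 29
f 28 29 23
f 29 21 30
f 29 30 23
f 30 21 31
f 30 31 23
f 31 21 32
f 31 32 23
f 32 21 33
f 32 33 23
f 33 21 34
f 33 34 23
f 34 21 35
f 34 35 23
f 35 21 36
f 35 36 23
f 36 21 22
f 36 22 23
f 38 37 40
f 38 40 39
f 40 37 41
f 40 41 39
f 41 37 42
f 41 42 39
f 42 37 43
f 42 43 39
f 43 37 44
f 43 44 39
f 44 37 45
f 44 45 39
f 45 37 46
f 45 46 39
f 46 37 47
f 46 47 39
f 47 37 48
f 47 48 39
f 48 37 49
f 48 49 39
f 49 37 50
f 49 50 39
f 50 37 38
f 50 38 39
f 52 54 51
f 55 52 51
f 51 54 53
f 53 55 51
f 52 58 54
f 56 52 55
f 56 58 52
f 54 58 53
f 57 55 53
f 53 58 57
f 57 56 55
f 58 56 57



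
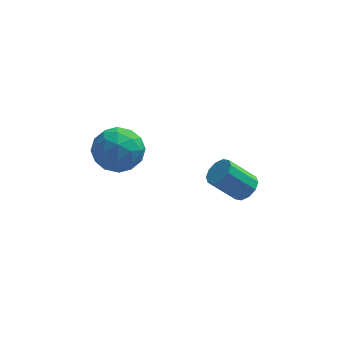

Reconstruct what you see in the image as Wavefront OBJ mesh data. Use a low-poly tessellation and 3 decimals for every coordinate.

v -2.292 3.439 0.958
v -1.632 2.49 0.958
v -3.828 2.37 0.942
v -3.168 1.421 0.942
v -3.212 2.095 1.88
v -2.262 2.755 1.891
v -3.198 2.105 0.009
v -2.248 2.765 0.02
v -2.191 1.665 0.372
v -2.2 1.659 1.528
v -3.26 3.201 0.372
v -3.269 3.195 1.528
v -1.827 3.058 0.96
v -3.633 1.802 0.94
v -3.659 2.198 1.492
v -3.27 1.64 1.492
v -2.198 3.214 1.508
v -1.809 2.656 1.508
v -2.738 2.424 2.05
v -3.651 2.204 0.392
v -3.262 1.646 0.392
v -2.19 3.22 0.408
v -1.801 2.662 0.408
v -2.722 2.436 -0.15
v -1.768 2.015 0.615
v -2.671 1.387 0.605
v -2.688 1.789 0.057
v -2.13 2.177 0.063
v -1.773 2.012 1.295
v -2.676 1.384 1.285
v -2.702 1.78 1.837
v -2.143 2.168 1.843
v -2.102 1.527 0.95
v -2.784 3.476 0.615
v -3.687 2.848 0.605
v -3.317 2.692 0.057
v -2.758 3.08 0.063
v -2.789 3.473 1.295
v -3.692 2.845 1.285
v -3.33 2.683 1.837
v -2.772 3.071 1.843
v -3.358 3.333 0.95
v 2.508 4.023 -3.011
v 2.893 3.529 -2.676
v 1.737 3.443 -1.474
v 1.352 3.937 -1.809
v 3.018 3.922 -2.528
v 1.862 3.836 -1.326
v 2.949 4.354 -2.564
v 1.793 4.268 -1.361
v 2.711 4.659 -2.77
v 1.555 4.573 -1.568
v 2.396 4.722 -3.069
v 1.239 4.636 -1.867
v 2.123 4.517 -3.346
v 0.967 4.431 -2.144
v 1.998 4.124 -3.494
v 0.842 4.038 -2.292
v 2.067 3.692 -3.459
v 0.911 3.606 -2.256
v 2.305 3.387 -3.252
v 1.149 3.301 -2.05
v 2.621 3.324 -2.953
v 1.464 3.238 -1.751
f 1 38 17
f 38 12 41
f 17 41 6
f 38 41 17
f 1 17 13
f 17 6 18
f 13 18 2
f 17 18 13
f 1 13 22
f 13 2 23
f 22 23 8
f 13 23 22
f 1 22 34
f 22 8 37
f 34 37 11
f 22 37 34
f 1 34 38
f 34 11 42
f 38 42 12
f 34 42 38
f 2 18 29
f 18 6 32
f 29 32 10
f 18 32 29
f 6 41 19
f 41 12 40
f 19 40 5
f 41 40 19
f 12 42 39
f 42 11 35
f 39 35 3
f 42 35 39
f 11 37 36
f 37 8 24
f 36 24 7
f 37 24 36
f 8 23 28
f 23 2 25
f 28 25 9
f 23 25 28
f 4 30 16
f 30 10 31
f 16 31 5
f 30 31 16
f 4 16 14
f 16 5 15
f 14 15 3
f 16 15 14
f 4 14 21
f 14 3 20
f 21 20 7
f 14 20 21
f 4 21 26
f 21 7 27
f 26 27 9
f 21 27 26
f 4 26 30
f 26 9 33
f 30 33 10
f 26 33 30
f 5 31 19
f 31 10 32
f 19 32 6
f 31 32 19
f 3 15 39
f 15 5 40
f 39 40 12
f 15 40 39
f 7 20 36
f 20 3 35
f 36 35 11
f 20 35 36
f 9 27 28
f 27 7 24
f 28 24 8
f 27 24 28
f 10 33 29
f 33 9 25
f 29 25 2
f 33 25 29
f 44 43 47
f 44 47 45
f 45 47 48
f 45 48 46
f 47 43 49
f 47 49 48
f 48 49 50
f 48 50 46
f 49 43 51
f 49 51 50
f 50 51 52
f 50 52 46
f 51 43 53
f 51 53 52
f 52 53 54
f 52 54 46
f 53 43 55
f 53 55 54
f 54 55 56
f 54 56 46
f 55 43 57
f 55 57 56
f 56 57 58
f 56 58 46
f 57 43 59
f 57 59 58
f 58 59 60
f 58 60 46
f 59 43 61
f 59 61 60
f 60 61 62
f 60 62 46
f 61 43 63
f 61 63 62
f 62 63 64
f 62 64 46
f 63 43 44
f 63 44 64
f 64 44 45
f 64 45 46



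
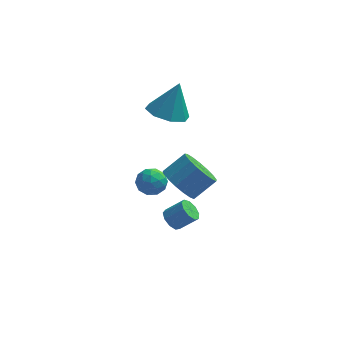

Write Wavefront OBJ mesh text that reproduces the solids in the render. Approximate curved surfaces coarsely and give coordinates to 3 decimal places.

v 0.659 -1.13 -0.152
v 0.946 -1.534 -0.724
v -0.286 -1.906 -0.076
v 0.001 -2.31 -0.648
v 0.352 -2.303 0.022
v 0.935 -1.823 -0.024
v -0.275 -1.617 -0.776
v 0.308 -1.137 -0.822
v 0.368 -1.835 -1.11
v 0.756 -2.259 -0.616
v -0.096 -1.181 -0.184
v 0.292 -1.605 0.31
v 0.885 -1.264 -0.444
v -0.225 -2.176 -0.356
v -0.019 -2.172 0.039
v 0.149 -2.409 -0.298
v 0.879 -1.433 -0.033
v 1.048 -1.671 -0.369
v 0.699 -2.123 0.069
v -0.388 -1.769 -0.431
v -0.219 -2.007 -0.767
v 0.511 -1.031 -0.502
v 0.679 -1.268 -0.839
v -0.039 -1.317 -0.869
v 0.714 -1.678 -1.007
v 0.159 -2.135 -0.963
v -0.003 -1.727 -1.038
v 0.34 -1.445 -1.065
v 0.942 -1.927 -0.717
v 0.387 -2.384 -0.673
v 0.593 -2.379 -0.279
v 0.936 -2.097 -0.306
v 0.603 -2.105 -0.944
v 0.273 -1.056 -0.127
v -0.282 -1.513 -0.083
v -0.276 -1.343 -0.494
v 0.067 -1.061 -0.521
v 0.501 -1.305 0.163
v -0.054 -1.762 0.207
v 0.32 -1.995 0.265
v 0.663 -1.713 0.238
v 0.057 -1.335 0.144
v 1.268 -2.594 -2.256
v 1.638 -2.822 -2.669
v 2.462 -2.775 -1.957
v 2.092 -2.546 -1.544
v 1.636 -2.412 -2.694
v 2.46 -2.365 -1.982
v 1.461 -2.088 -2.514
v 2.286 -2.04 -1.802
v 1.197 -1.999 -2.213
v 2.021 -1.952 -1.501
v 0.965 -2.189 -1.932
v 1.789 -2.142 -1.22
v 0.875 -2.569 -1.803
v 1.699 -2.521 -1.091
v 0.969 -2.959 -1.886
v 1.793 -2.912 -1.174
v 1.203 -3.179 -2.142
v 2.027 -3.132 -1.43
v 1.467 -3.125 -2.451
v 2.291 -3.078 -1.739
v 1.654 -4.197 1.63
v 2.334 -4.367 0.96
v 3.246 -3.872 1.76
v 2.566 -3.703 2.43
v 2.187 -3.937 0.862
v 3.099 -3.443 1.662
v 1.917 -3.568 0.941
v 2.829 -3.073 1.741
v 1.588 -3.342 1.177
v 2.499 -2.847 1.977
v 1.273 -3.313 1.517
v 2.185 -2.818 2.317
v 1.046 -3.486 1.883
v 1.957 -2.991 2.683
v 0.958 -3.822 2.191
v 1.869 -3.327 2.991
v 1.029 -4.244 2.37
v 1.941 -3.749 3.171
v 1.244 -4.655 2.38
v 2.156 -4.161 3.18
v 1.553 -4.962 2.218
v 2.465 -4.467 3.018
v 1.885 -5.093 1.921
v 2.796 -4.599 2.721
v 2.164 -5.019 1.558
v 3.075 -4.525 2.358
v 2.326 -4.757 1.211
v 3.238 -4.263 2.011
v 0.927 0.048 2.938
v 1.747 -0.567 2.843
v 1.453 0.492 4.602
v 1.892 0.168 2.601
v 1.472 0.834 2.556
v 0.732 1.039 2.736
v 0.106 0.664 3.034
v -0.039 -0.072 3.276
v 0.381 -0.737 3.321
v 1.121 -0.943 3.141
f 1 38 17
f 38 12 41
f 17 41 6
f 38 41 17
f 1 17 13
f 17 6 18
f 13 18 2
f 17 18 13
f 1 13 22
f 13 2 23
f 22 23 8
f 13 23 22
f 1 22 34
f 22 8 37
f 34 37 11
f 22 37 34
f 1 34 38
f 34 11 42
f 38 42 12
f 34 42 38
f 2 18 29
f 18 6 32
f 29 32 10
f 18 32 29
f 6 41 19
f 41 12 40
f 19 40 5
f 41 40 19
f 12 42 39
f 42 11 35
f 39 35 3
f 42 35 39
f 11 37 36
f 37 8 24
f 36 24 7
f 37 24 36
f 8 23 28
f 23 2 25
f 28 25 9
f 23 25 28
f 4 30 16
f 30 10 31
f 16 31 5
f 30 31 16
f 4 16 14
f 16 5 15
f 14 15 3
f 16 15 14
f 4 14 21
f 14 3 20
f 21 20 7
f 14 20 21
f 4 21 26
f 21 7 27
f 26 27 9
f 21 27 26
f 4 26 30
f 26 9 33
f 30 33 10
f 26 33 30
f 5 31 19
f 31 10 32
f 19 32 6
f 31 32 19
f 3 15 39
f 15 5 40
f 39 40 12
f 15 40 39
f 7 20 36
f 20 3 35
f 36 35 11
f 20 35 36
f 9 27 28
f 27 7 24
f 28 24 8
f 27 24 28
f 10 33 29
f 33 9 25
f 29 25 2
f 33 25 29
f 44 43 47
f 44 47 45
f 45 47 48
f 45 48 46
f 47 43 49
f 47 49 48
f 48 49 50
f 48 50 46
f 49 43 51
f 49 51 50
f 50 51 52
f 50 52 46
f 51 43 53
f 51 53 52
f 52 53 54
f 52 54 46
f 53 43 55
f 53 55 54
f 54 55 56
f 54 56 46
f 55 43 57
f 55 57 56
f 56 57 58
f 56 58 46
f 57 43 59
f 57 59 58
f 58 59 60
f 58 60 46
f 59 43 61
f 59 61 60
f 60 61 62
f 60 62 46
f 61 43 44
f 61 44 62
f 62 44 45
f 62 45 46
f 64 63 67
f 64 67 65
f 65 67 68
f 65 68 66
f 67 63 69
f 67 69 68
f 68 69 70
f 68 70 66
f 69 63 71
f 69 71 70
f 70 71 72
f 70 72 66
f 71 63 73
f 71 73 72
f 72 73 74
f 72 74 66
f 73 63 75
f 73 75 74
f 74 75 76
f 74 76 66
f 75 63 77
f 75 77 76
f 76 77 78
f 76 78 66
f 77 63 79
f 77 79 78
f 78 79 80
f 78 80 66
f 79 63 81
f 79 81 80
f 80 81 82
f 80 82 66
f 81 63 83
f 81 83 82
f 82 83 84
f 82 84 66
f 83 63 85
f 83 85 84
f 84 85 86
f 84 86 66
f 85 63 87
f 85 87 86
f 86 87 88
f 86 88 66
f 87 63 89
f 87 89 88
f 88 89 90
f 88 90 66
f 89 63 64
f 89 64 90
f 90 64 65
f 90 65 66
f 92 91 94
f 92 94 93
f 94 91 95
f 94 95 93
f 95 91 96
f 95 96 93
f 96 91 97
f 96 97 93
f 97 91 98
f 97 98 93
f 98 91 99
f 98 99 93
f 99 91 100
f 99 100 93
f 100 91 92
f 100 92 93



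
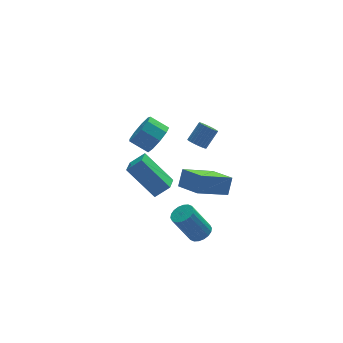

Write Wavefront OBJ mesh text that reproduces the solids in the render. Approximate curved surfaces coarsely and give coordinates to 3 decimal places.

v 2.926 3.628 -2.14
v 3.26 3.897 -2.545
v 4.088 4.281 -1.605
v 3.754 4.012 -1.2
v 3.115 4.066 -2.486
v 3.944 4.45 -1.547
v 2.942 4.169 -2.375
v 3.77 4.553 -1.435
v 2.766 4.189 -2.228
v 3.594 4.573 -1.288
v 2.614 4.124 -2.068
v 3.442 4.508 -1.128
v 2.51 3.983 -1.918
v 3.338 4.367 -0.979
v 2.469 3.788 -1.803
v 3.297 4.172 -0.863
v 2.498 3.569 -1.738
v 3.326 3.953 -0.799
v 2.592 3.359 -1.735
v 3.42 3.743 -0.795
v 2.736 3.19 -1.793
v 3.565 3.574 -0.854
v 2.91 3.087 -1.905
v 3.738 3.471 -0.965
v 3.086 3.067 -2.052
v 3.914 3.451 -1.112
v 3.238 3.132 -2.212
v 4.066 3.516 -1.272
v 3.342 3.273 -2.361
v 4.17 3.657 -1.422
v 3.383 3.468 -2.477
v 4.211 3.852 -1.537
v 3.354 3.687 -2.541
v 4.182 4.071 -1.602
v -3.275 -2.89 3.022
v -2.522 -3.037 3.679
v -2.774 -1.957 2.657
v -2.021 -2.105 3.313
v -2.199 -4.055 1.527
v -1.446 -4.203 2.183
v -1.698 -3.123 1.161
v -0.945 -3.27 1.818
v 0.217 2.252 0.165
v 0.881 2.416 0.853
v 0.068 3.071 1.483
v -0.597 2.908 0.795
v 0.909 2.893 0.392
v 0.096 3.548 1.022
v 0.613 3.07 -0.174
v -0.201 3.726 0.456
v 0.131 2.865 -0.582
v -0.682 3.52 0.048
v -0.31 2.373 -0.641
v -1.123 3.028 -0.01
v -0.505 1.825 -0.322
v -1.318 2.48 0.308
v -0.362 1.476 0.224
v -1.176 2.132 0.855
v 0.051 1.491 0.743
v -0.762 2.147 1.373
v 0.542 1.862 0.991
v -0.271 2.518 1.621
v 2.473 -2.176 -1.434
v 0.657 -2.447 -0.479
v 1.978 -0.715 -1.962
v 0.162 -0.986 -1.006
v 2.878 -1.714 -0.534
v 1.062 -1.985 0.422
v 2.383 -0.253 -1.061
v 0.567 -0.524 -0.106
v 1.016 -2.01 -4.309
v 1.596 -2.172 -3.972
v 0.663 -1.931 -2.253
v 0.084 -1.77 -2.591
v 1.618 -1.867 -4.003
v 0.685 -1.626 -2.284
v 1.52 -1.59 -4.095
v 0.587 -1.35 -2.376
v 1.323 -1.397 -4.229
v 0.39 -1.157 -2.51
v 1.065 -1.326 -4.379
v 0.132 -1.085 -2.661
v 0.797 -1.39 -4.515
v -0.136 -1.149 -2.797
v 0.573 -1.576 -4.611
v -0.36 -1.336 -2.893
v 0.437 -1.849 -4.647
v -0.496 -1.608 -2.928
v 0.415 -2.154 -4.616
v -0.518 -1.913 -2.897
v 0.513 -2.43 -4.524
v -0.42 -2.19 -2.805
v 0.71 -2.623 -4.39
v -0.223 -2.383 -2.671
v 0.968 -2.695 -4.239
v 0.035 -2.454 -2.521
v 1.236 -2.631 -4.103
v 0.303 -2.39 -2.385
v 1.46 -2.444 -4.007
v 0.527 -2.204 -2.289
f 2 1 5
f 2 5 3
f 3 5 6
f 3 6 4
f 5 1 7
f 5 7 6
f 6 7 8
f 6 8 4
f 7 1 9
f 7 9 8
f 8 9 10
f 8 10 4
f 9 1 11
f 9 11 10
f 10 11 12
f 10 12 4
f 11 1 13
f 11 13 12
f 12 13 14
f 12 14 4
f 13 1 15
f 13 15 14
f 14 15 16
f 14 16 4
f 15 1 17
f 15 17 16
f 16 17 18
f 16 18 4
f 17 1 19
f 17 19 18
f 18 19 20
f 18 20 4
f 19 1 21
f 19 21 20
f 20 21 22
f 20 22 4
f 21 1 23
f 21 23 22
f 22 23 24
f 22 24 4
f 23 1 25
f 23 25 24
f 24 25 26
f 24 26 4
f 25 1 27
f 25 27 26
f 26 27 28
f 26 28 4
f 27 1 29
f 27 29 28
f 28 29 30
f 28 30 4
f 29 1 31
f 29 31 30
f 30 31 32
f 30 32 4
f 31 1 33
f 31 33 32
f 32 33 34
f 32 34 4
f 33 1 2
f 33 2 34
f 34 2 3
f 34 3 4
f 36 38 35
f 39 36 35
f 35 38 37
f 37 39 35
f 36 42 38
f 40 36 39
f 40 42 36
f 38 42 37
f 41 39 37
f 37 42 41
f 41 40 39
f 42 40 41
f 44 43 47
f 44 47 45
f 45 47 48
f 45 48 46
f 47 43 49
f 47 49 48
f 48 49 50
f 48 50 46
f 49 43 51
f 49 51 50
f 50 51 52
f 50 52 46
f 51 43 53
f 51 53 52
f 52 53 54
f 52 54 46
f 53 43 55
f 53 55 54
f 54 55 56
f 54 56 46
f 55 43 57
f 55 57 56
f 56 57 58
f 56 58 46
f 57 43 59
f 57 59 58
f 58 59 60
f 58 60 46
f 59 43 61
f 59 61 60
f 60 61 62
f 60 62 46
f 61 43 44
f 61 44 62
f 62 44 45
f 62 45 46
f 64 66 63
f 67 64 63
f 63 66 65
f 65 67 63
f 64 70 66
f 68 64 67
f 68 70 64
f 66 70 65
f 69 67 65
f 65 70 69
f 69 68 67
f 70 68 69
f 72 71 75
f 72 75 73
f 73 75 76
f 73 76 74
f 75 71 77
f 75 77 76
f 76 77 78
f 76 78 74
f 77 71 79
f 77 79 78
f 78 79 80
f 78 80 74
f 79 71 81
f 79 81 80
f 80 81 82
f 80 82 74
f 81 71 83
f 81 83 82
f 82 83 84
f 82 84 74
f 83 71 85
f 83 85 84
f 84 85 86
f 84 86 74
f 85 71 87
f 85 87 86
f 86 87 88
f 86 88 74
f 87 71 89
f 87 89 88
f 88 89 90
f 88 90 74
f 89 71 91
f 89 91 90
f 90 91 92
f 90 92 74
f 91 71 93
f 91 93 92
f 92 93 94
f 92 94 74
f 93 71 95
f 93 95 94
f 94 95 96
f 94 96 74
f 95 71 97
f 95 97 96
f 96 97 98
f 96 98 74
f 97 71 99
f 97 99 98
f 98 99 100
f 98 100 74
f 99 71 72
f 99 72 100
f 100 72 73
f 100 73 74



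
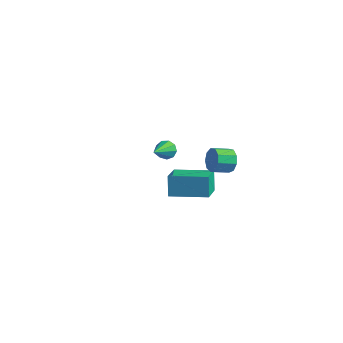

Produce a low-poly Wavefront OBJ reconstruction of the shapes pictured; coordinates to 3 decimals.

v 3.416 -1.552 3.11
v 3.644 -1.771 2.636
v 3.704 -2.848 3.85
v 3.919 -1.591 2.846
v 3.958 -1.392 3.179
v 3.744 -1.268 3.48
v 3.376 -1.277 3.608
v 3.026 -1.414 3.504
v 2.859 -1.616 3.215
v 2.952 -1.788 2.878
v 3.262 -1.849 2.649
v 3.722 3.251 -0.511
v 3.934 2.891 -1.134
v 3.409 2.028 -0.812
v 3.198 2.389 -0.189
v 4.28 2.818 -0.763
v 3.755 1.955 -0.441
v 4.366 2.948 -0.274
v 3.841 2.085 0.048
v 4.151 3.22 0.104
v 3.626 2.357 0.426
v 3.735 3.507 0.194
v 3.21 2.644 0.516
v 3.313 3.674 -0.045
v 2.788 2.811 0.276
v 3.083 3.643 -0.503
v 2.558 2.78 -0.181
v 3.152 3.43 -0.964
v 2.627 2.567 -0.642
v 3.488 3.132 -1.213
v 2.963 2.27 -0.892
v 0.823 1.767 -3.944
v 0.453 2.187 -2.759
v 0.081 3.205 -4.686
v -0.289 3.625 -3.501
v 2.689 2.835 -3.739
v 2.319 3.255 -2.554
v 1.947 4.273 -4.481
v 1.577 4.693 -3.296
f 2 1 4
f 2 4 3
f 4 1 5
f 4 5 3
f 5 1 6
f 5 6 3
f 6 1 7
f 6 7 3
f 7 1 8
f 7 8 3
f 8 1 9
f 8 9 3
f 9 1 10
f 9 10 3
f 10 1 11
f 10 11 3
f 11 1 2
f 11 2 3
f 13 12 16
f 13 16 14
f 14 16 17
f 14 17 15
f 16 12 18
f 16 18 17
f 17 18 19
f 17 19 15
f 18 12 20
f 18 20 19
f 19 20 21
f 19 21 15
f 20 12 22
f 20 22 21
f 21 22 23
f 21 23 15
f 22 12 24
f 22 24 23
f 23 24 25
f 23 25 15
f 24 12 26
f 24 26 25
f 25 26 27
f 25 27 15
f 26 12 28
f 26 28 27
f 27 28 29
f 27 29 15
f 28 12 30
f 28 30 29
f 29 30 31
f 29 31 15
f 30 12 13
f 30 13 31
f 31 13 14
f 31 14 15
f 33 35 32
f 36 33 32
f 32 35 34
f 34 36 32
f 33 39 35
f 37 33 36
f 37 39 33
f 35 39 34
f 38 36 34
f 34 39 38
f 38 37 36
f 39 37 38



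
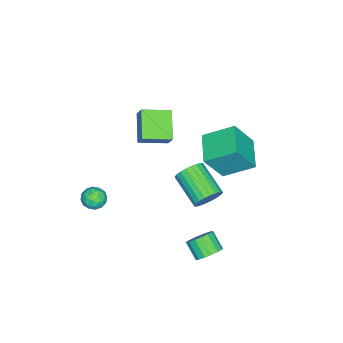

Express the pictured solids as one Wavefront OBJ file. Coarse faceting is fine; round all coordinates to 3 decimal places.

v 2.184 3.377 1.161
v 2.925 3.165 1.645
v 1.836 1.551 2.603
v 1.096 1.763 2.119
v 2.767 3.399 1.86
v 1.678 1.785 2.818
v 2.52 3.63 1.968
v 1.431 2.016 2.926
v 2.222 3.822 1.953
v 1.133 2.209 2.912
v 1.918 3.947 1.818
v 0.829 2.333 2.777
v 1.655 3.985 1.583
v 0.566 2.371 2.541
v 1.472 3.93 1.283
v 0.383 2.316 2.242
v 1.398 3.791 0.965
v 0.309 2.177 1.924
v 1.444 3.589 0.677
v 0.355 1.975 1.635
v 1.602 3.355 0.462
v 0.513 1.741 1.42
v 1.849 3.124 0.354
v 0.76 1.51 1.312
v 2.147 2.931 0.368
v 1.058 1.318 1.327
v 2.451 2.807 0.503
v 1.362 1.193 1.462
v 2.714 2.769 0.739
v 1.625 1.155 1.697
v 2.897 2.824 1.038
v 1.808 1.21 1.997
v 2.971 2.963 1.356
v 1.882 1.349 2.315
v 2.433 3.565 -3.801
v 3.143 3.594 -3.335
v 2.637 2.784 -2.513
v 1.927 2.755 -2.979
v 2.914 3.893 -3.182
v 2.408 3.083 -2.36
v 2.574 4.117 -3.17
v 2.069 3.307 -2.348
v 2.203 4.214 -3.303
v 1.697 3.404 -2.481
v 1.883 4.163 -3.55
v 1.377 3.353 -2.728
v 1.69 3.974 -3.855
v 1.184 3.165 -3.033
v 1.667 3.692 -4.147
v 1.161 2.883 -3.325
v 1.819 3.381 -4.36
v 1.313 2.571 -3.538
v 2.112 3.112 -4.445
v 1.606 2.302 -3.623
v 2.479 2.946 -4.382
v 1.973 2.136 -3.56
v 2.835 2.923 -4.187
v 2.329 2.113 -3.364
v 3.099 3.046 -3.903
v 2.593 2.236 -3.08
v 3.21 3.288 -3.595
v 2.704 2.479 -2.773
v -2.386 2.276 0.938
v -2.949 4.011 1.978
v -0.593 3.12 0.499
v -1.156 4.856 1.54
v -1.544 1.444 2.78
v -2.107 3.18 3.821
v 0.249 2.289 2.342
v -0.314 4.024 3.382
v 0.732 -3.971 -2.302
v 1.137 -3.287 -2.456
v 1.763 -4.673 -2.704
v 2.168 -3.989 -2.858
v 2.005 -4.199 -2.094
v 1.368 -3.765 -1.845
v 1.532 -4.195 -3.315
v 0.895 -3.761 -3.066
v 1.631 -3.425 -3.082
v 1.924 -3.428 -2.328
v 0.976 -4.532 -2.832
v 1.269 -4.535 -2.078
v 0.844 -3.568 -2.344
v 2.056 -4.392 -2.816
v 1.96 -4.516 -2.367
v 2.198 -4.114 -2.458
v 0.98 -3.849 -1.984
v 1.218 -3.447 -2.075
v 1.728 -3.983 -1.862
v 1.682 -4.513 -3.085
v 1.92 -4.111 -3.176
v 0.702 -3.846 -2.702
v 0.94 -3.444 -2.793
v 1.172 -3.977 -3.298
v 1.373 -3.247 -2.803
v 1.979 -3.659 -3.039
v 1.605 -3.78 -3.307
v 1.23 -3.525 -3.161
v 1.545 -3.249 -2.359
v 2.151 -3.661 -2.595
v 2.055 -3.784 -2.146
v 1.681 -3.53 -2
v 1.835 -3.33 -2.727
v 0.749 -4.299 -2.565
v 1.355 -4.711 -2.801
v 1.219 -4.43 -3.16
v 0.845 -4.176 -3.014
v 0.921 -4.301 -2.121
v 1.527 -4.713 -2.357
v 1.67 -4.435 -1.999
v 1.295 -4.18 -1.853
v 1.065 -4.63 -2.433
v -4.376 -3.853 0.227
v -3.93 -3.353 1.21
v -5.33 -2.329 -0.116
v -4.883 -1.829 0.867
v -2.797 -3.111 -0.867
v -2.35 -2.611 0.116
v -3.75 -1.587 -1.21
v -3.304 -1.087 -0.227
f 2 1 5
f 2 5 3
f 3 5 6
f 3 6 4
f 5 1 7
f 5 7 6
f 6 7 8
f 6 8 4
f 7 1 9
f 7 9 8
f 8 9 10
f 8 10 4
f 9 1 11
f 9 11 10
f 10 11 12
f 10 12 4
f 11 1 13
f 11 13 12
f 12 13 14
f 12 14 4
f 13 1 15
f 13 15 14
f 14 15 16
f 14 16 4
f 15 1 17
f 15 17 16
f 16 17 18
f 16 18 4
f 17 1 19
f 17 19 18
f 18 19 20
f 18 20 4
f 19 1 21
f 19 21 20
f 20 21 22
f 20 22 4
f 21 1 23
f 21 23 22
f 22 23 24
f 22 24 4
f 23 1 25
f 23 25 24
f 24 25 26
f 24 26 4
f 25 1 27
f 25 27 26
f 26 27 28
f 26 28 4
f 27 1 29
f 27 29 28
f 28 29 30
f 28 30 4
f 29 1 31
f 29 31 30
f 30 31 32
f 30 32 4
f 31 1 33
f 31 33 32
f 32 33 34
f 32 34 4
f 33 1 2
f 33 2 34
f 34 2 3
f 34 3 4
f 36 35 39
f 36 39 37
f 37 39 40
f 37 40 38
f 39 35 41
f 39 41 40
f 40 41 42
f 40 42 38
f 41 35 43
f 41 43 42
f 42 43 44
f 42 44 38
f 43 35 45
f 43 45 44
f 44 45 46
f 44 46 38
f 45 35 47
f 45 47 46
f 46 47 48
f 46 48 38
f 47 35 49
f 47 49 48
f 48 49 50
f 48 50 38
f 49 35 51
f 49 51 50
f 50 51 52
f 50 52 38
f 51 35 53
f 51 53 52
f 52 53 54
f 52 54 38
f 53 35 55
f 53 55 54
f 54 55 56
f 54 56 38
f 55 35 57
f 55 57 56
f 56 57 58
f 56 58 38
f 57 35 59
f 57 59 58
f 58 59 60
f 58 60 38
f 59 35 61
f 59 61 60
f 60 61 62
f 60 62 38
f 61 35 36
f 61 36 62
f 62 36 37
f 62 37 38
f 64 66 63
f 67 64 63
f 63 66 65
f 65 67 63
f 64 70 66
f 68 64 67
f 68 70 64
f 66 70 65
f 69 67 65
f 65 70 69
f 69 68 67
f 70 68 69
f 71 108 87
f 108 82 111
f 87 111 76
f 108 111 87
f 71 87 83
f 87 76 88
f 83 88 72
f 87 88 83
f 71 83 92
f 83 72 93
f 92 93 78
f 83 93 92
f 71 92 104
f 92 78 107
f 104 107 81
f 92 107 104
f 71 104 108
f 104 81 112
f 108 112 82
f 104 112 108
f 72 88 99
f 88 76 102
f 99 102 80
f 88 102 99
f 76 111 89
f 111 82 110
f 89 110 75
f 111 110 89
f 82 112 109
f 112 81 105
f 109 105 73
f 112 105 109
f 81 107 106
f 107 78 94
f 106 94 77
f 107 94 106
f 78 93 98
f 93 72 95
f 98 95 79
f 93 95 98
f 74 100 86
f 100 80 101
f 86 101 75
f 100 101 86
f 74 86 84
f 86 75 85
f 84 85 73
f 86 85 84
f 74 84 91
f 84 73 90
f 91 90 77
f 84 90 91
f 74 91 96
f 91 77 97
f 96 97 79
f 91 97 96
f 74 96 100
f 96 79 103
f 100 103 80
f 96 103 100
f 75 101 89
f 101 80 102
f 89 102 76
f 101 102 89
f 73 85 109
f 85 75 110
f 109 110 82
f 85 110 109
f 77 90 106
f 90 73 105
f 106 105 81
f 90 105 106
f 79 97 98
f 97 77 94
f 98 94 78
f 97 94 98
f 80 103 99
f 103 79 95
f 99 95 72
f 103 95 99
f 114 116 113
f 117 114 113
f 113 116 115
f 115 117 113
f 114 120 116
f 118 114 117
f 118 120 114
f 116 120 115
f 119 117 115
f 115 120 119
f 119 118 117
f 120 118 119



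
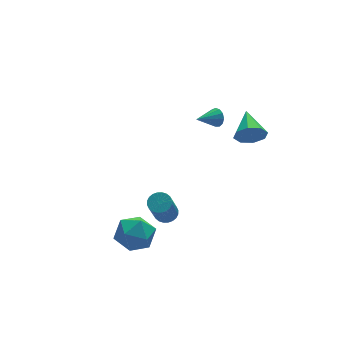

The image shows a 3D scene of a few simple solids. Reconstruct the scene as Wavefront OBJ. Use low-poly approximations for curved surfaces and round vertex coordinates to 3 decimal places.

v 2.7 -1.857 2.942
v 3.039 -2.158 3.565
v 3.1 -0.463 3.398
v 3.407 -2.113 3.106
v 3.361 -1.919 2.552
v 2.927 -1.688 2.226
v 2.361 -1.556 2.32
v 1.993 -1.6 2.778
v 2.039 -1.795 3.333
v 2.473 -2.026 3.658
v 3.158 2.922 0.28
v 3.363 2.68 0.705
v 2.042 2.678 0.68
v 3.327 2.966 0.781
v 3.238 3.239 0.698
v 3.123 3.411 0.482
v 3.02 3.428 0.202
v 2.96 3.284 -0.052
v 2.963 3.025 -0.202
v 3.028 2.734 -0.198
v 3.134 2.502 -0.042
v 3.248 2.404 0.216
v 3.333 2.47 0.494
v -3.72 -1.835 -2.124
v -3.24 -1.451 -1.323
v -2.34 -2.569 -2.597
v -1.86 -2.185 -1.796
v -2.565 -2.897 -1.67
v -3.418 -2.443 -1.377
v -2.162 -1.577 -2.543
v -3.015 -1.123 -2.25
v -2.278 -1.292 -1.582
v -2.527 -2.108 -1.042
v -3.053 -1.912 -2.878
v -3.302 -2.728 -2.338
v -1.629 -2.778 -0.191
v -1.357 -2.404 0.088
v -1.939 -3.128 1.629
v -2.211 -3.502 1.351
v -1.543 -2.309 0.062
v -2.125 -3.033 1.604
v -1.742 -2.285 -0.002
v -2.325 -3.009 1.54
v -1.924 -2.336 -0.095
v -2.507 -3.06 1.447
v -2.061 -2.455 -0.202
v -2.644 -3.179 1.339
v -2.133 -2.623 -0.308
v -2.715 -3.347 1.233
v -2.127 -2.814 -0.396
v -2.709 -3.538 1.146
v -2.046 -3 -0.453
v -2.628 -3.724 1.089
v -1.901 -3.152 -0.469
v -2.483 -3.876 1.072
v -1.715 -3.247 -0.444
v -2.297 -3.971 1.098
v -1.515 -3.271 -0.38
v -2.098 -3.995 1.162
v -1.333 -3.22 -0.287
v -1.916 -3.944 1.255
v -1.196 -3.101 -0.179
v -1.779 -3.825 1.362
v -1.125 -2.933 -0.073
v -1.707 -3.657 1.468
v -1.131 -2.742 0.014
v -1.713 -3.466 1.556
v -1.212 -2.556 0.071
v -1.794 -3.28 1.613
f 2 1 4
f 2 4 3
f 4 1 5
f 4 5 3
f 5 1 6
f 5 6 3
f 6 1 7
f 6 7 3
f 7 1 8
f 7 8 3
f 8 1 9
f 8 9 3
f 9 1 10
f 9 10 3
f 10 1 2
f 10 2 3
f 12 11 14
f 12 14 13
f 14 11 15
f 14 15 13
f 15 11 16
f 15 16 13
f 16 11 17
f 16 17 13
f 17 11 18
f 17 18 13
f 18 11 19
f 18 19 13
f 19 11 20
f 19 20 13
f 20 11 21
f 20 21 13
f 21 11 22
f 21 22 13
f 22 11 23
f 22 23 13
f 23 11 12
f 23 12 13
f 24 35 29
f 24 29 25
f 24 25 31
f 24 31 34
f 24 34 35
f 25 29 33
f 29 35 28
f 35 34 26
f 34 31 30
f 31 25 32
f 27 33 28
f 27 28 26
f 27 26 30
f 27 30 32
f 27 32 33
f 28 33 29
f 26 28 35
f 30 26 34
f 32 30 31
f 33 32 25
f 37 36 40
f 37 40 38
f 38 40 41
f 38 41 39
f 40 36 42
f 40 42 41
f 41 42 43
f 41 43 39
f 42 36 44
f 42 44 43
f 43 44 45
f 43 45 39
f 44 36 46
f 44 46 45
f 45 46 47
f 45 47 39
f 46 36 48
f 46 48 47
f 47 48 49
f 47 49 39
f 48 36 50
f 48 50 49
f 49 50 51
f 49 51 39
f 50 36 52
f 50 52 51
f 51 52 53
f 51 53 39
f 52 36 54
f 52 54 53
f 53 54 55
f 53 55 39
f 54 36 56
f 54 56 55
f 55 56 57
f 55 57 39
f 56 36 58
f 56 58 57
f 57 58 59
f 57 59 39
f 58 36 60
f 58 60 59
f 59 60 61
f 59 61 39
f 60 36 62
f 60 62 61
f 61 62 63
f 61 63 39
f 62 36 64
f 62 64 63
f 63 64 65
f 63 65 39
f 64 36 66
f 64 66 65
f 65 66 67
f 65 67 39
f 66 36 68
f 66 68 67
f 67 68 69
f 67 69 39
f 68 36 37
f 68 37 69
f 69 37 38
f 69 38 39

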